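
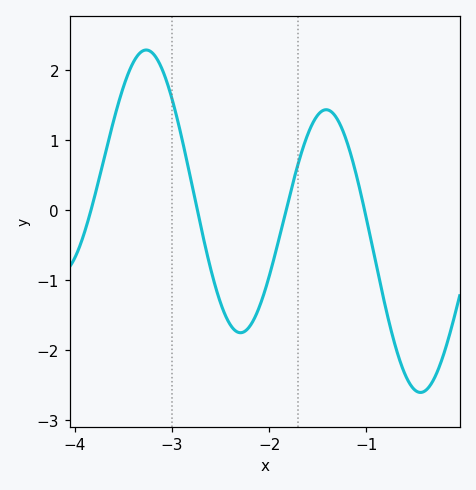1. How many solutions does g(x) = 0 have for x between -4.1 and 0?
4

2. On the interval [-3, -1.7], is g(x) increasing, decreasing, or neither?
neither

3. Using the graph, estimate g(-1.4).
1.4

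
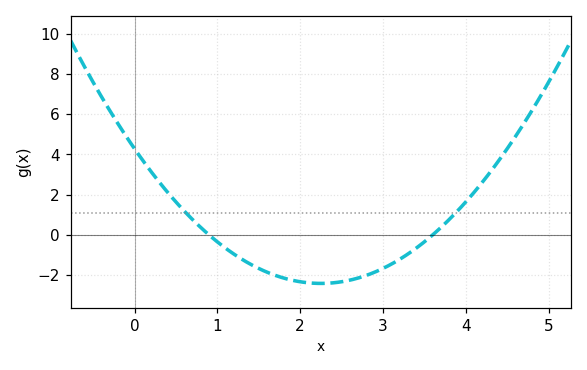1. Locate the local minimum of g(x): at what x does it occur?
2.2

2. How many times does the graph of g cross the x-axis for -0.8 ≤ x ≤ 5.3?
2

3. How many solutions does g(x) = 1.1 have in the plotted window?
2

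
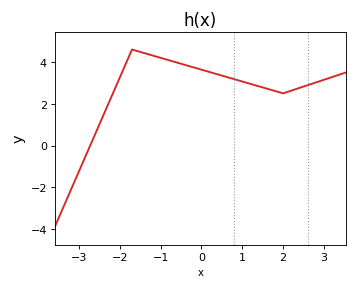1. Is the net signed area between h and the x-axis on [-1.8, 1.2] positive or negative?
positive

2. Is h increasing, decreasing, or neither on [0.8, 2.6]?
neither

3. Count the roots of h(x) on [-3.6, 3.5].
1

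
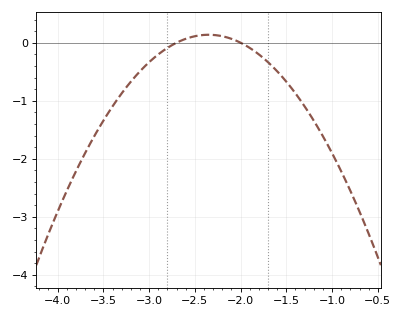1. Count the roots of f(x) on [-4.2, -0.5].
2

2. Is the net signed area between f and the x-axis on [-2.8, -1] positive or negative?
negative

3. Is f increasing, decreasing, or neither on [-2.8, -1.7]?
neither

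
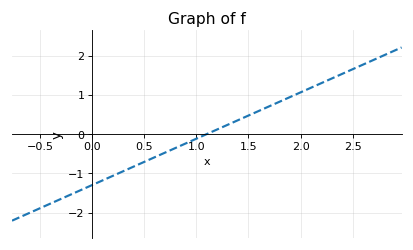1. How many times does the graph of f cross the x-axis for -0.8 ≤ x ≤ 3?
1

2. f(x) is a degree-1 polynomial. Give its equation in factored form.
y = 1.18(x - 1.1)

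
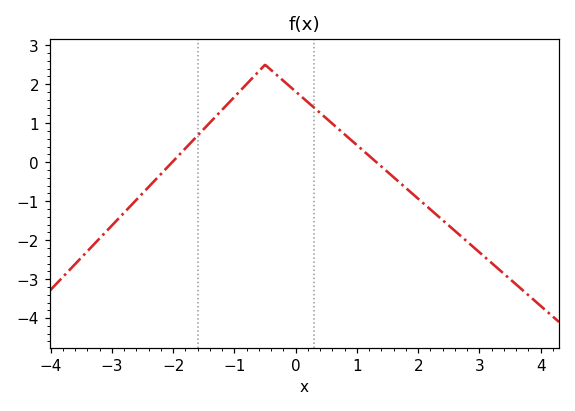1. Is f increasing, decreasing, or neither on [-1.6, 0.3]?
neither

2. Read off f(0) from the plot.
1.81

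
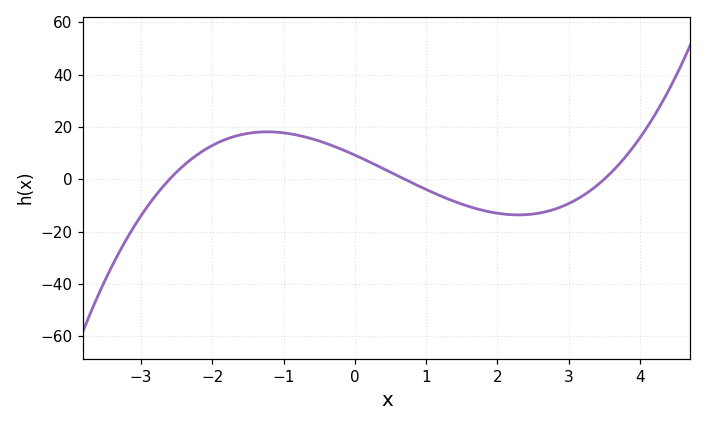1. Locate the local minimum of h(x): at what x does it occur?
2.2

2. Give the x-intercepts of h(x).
-2.6, 0.6, 3.4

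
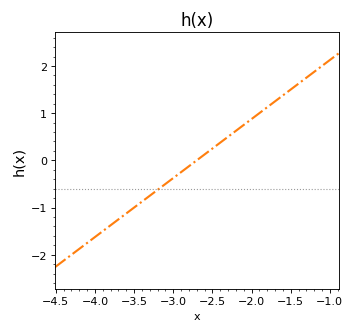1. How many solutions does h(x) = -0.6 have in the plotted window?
1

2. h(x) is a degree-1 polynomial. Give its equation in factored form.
y = 1.25(x + 2.7)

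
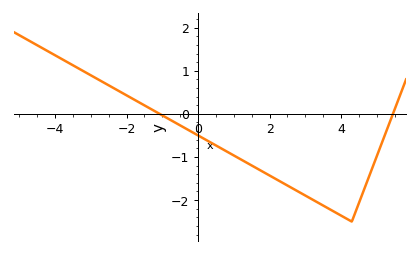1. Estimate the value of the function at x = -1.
-0.036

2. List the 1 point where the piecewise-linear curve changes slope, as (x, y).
(4.3, -2.5)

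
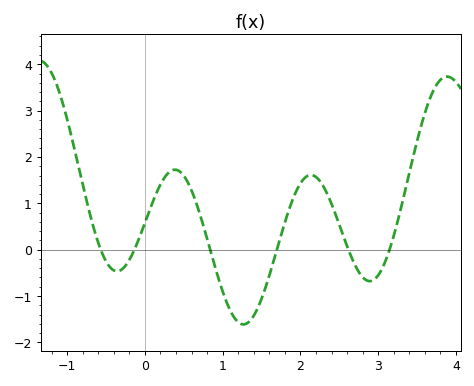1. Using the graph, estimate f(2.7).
-0.3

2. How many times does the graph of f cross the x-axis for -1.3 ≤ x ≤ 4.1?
6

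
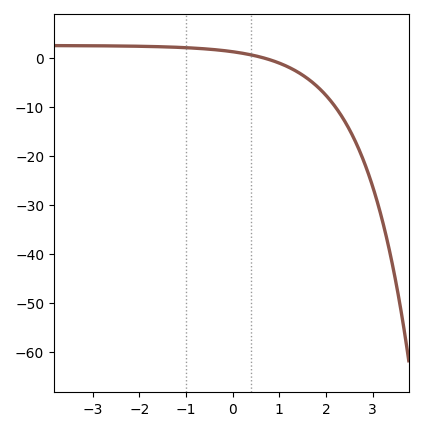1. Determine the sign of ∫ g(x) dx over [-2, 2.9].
negative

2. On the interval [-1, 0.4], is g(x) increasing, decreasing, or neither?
decreasing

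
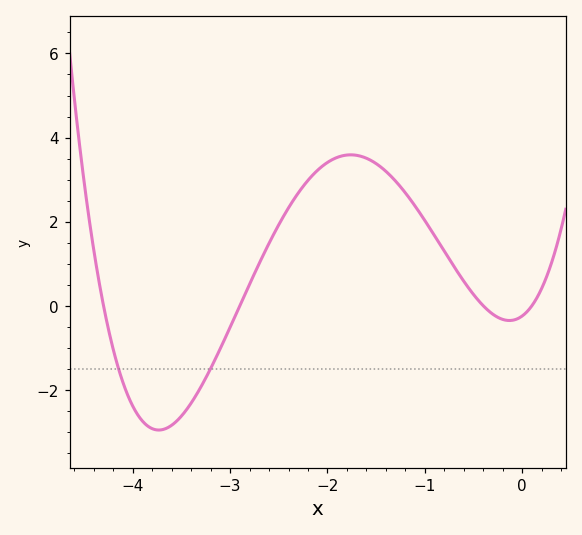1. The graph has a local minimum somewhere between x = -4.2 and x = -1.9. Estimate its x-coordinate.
-3.73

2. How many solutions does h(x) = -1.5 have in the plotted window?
2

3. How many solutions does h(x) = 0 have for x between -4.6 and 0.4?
4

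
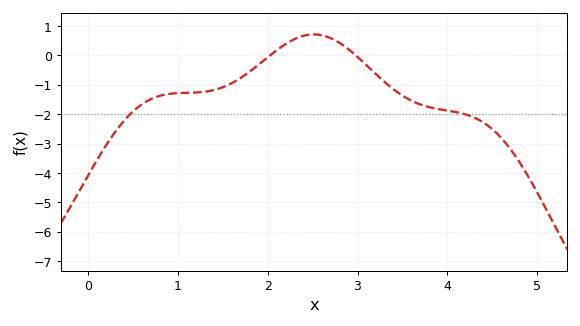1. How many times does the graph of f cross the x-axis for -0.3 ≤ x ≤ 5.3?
2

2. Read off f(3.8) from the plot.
-1.8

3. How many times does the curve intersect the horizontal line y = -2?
2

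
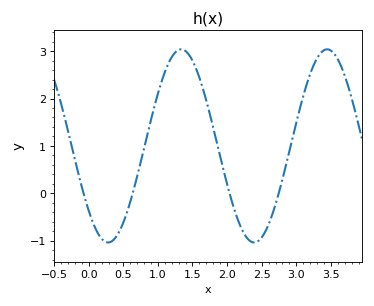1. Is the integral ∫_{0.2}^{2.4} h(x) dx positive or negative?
positive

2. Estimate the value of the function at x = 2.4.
-1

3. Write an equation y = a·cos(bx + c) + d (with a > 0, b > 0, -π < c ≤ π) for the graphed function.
y = 2.04cos(3x + 2.3) + 1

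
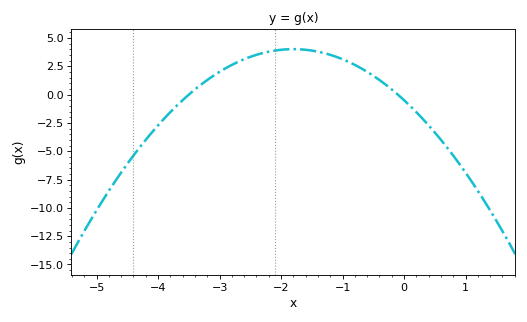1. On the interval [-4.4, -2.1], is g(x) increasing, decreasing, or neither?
increasing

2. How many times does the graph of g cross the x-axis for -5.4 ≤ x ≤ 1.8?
2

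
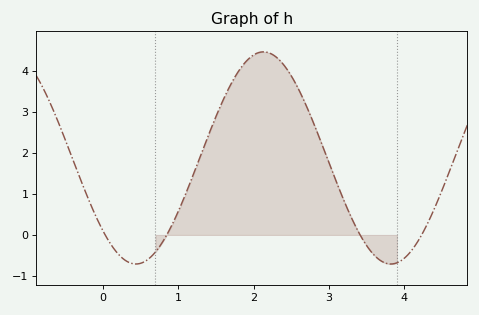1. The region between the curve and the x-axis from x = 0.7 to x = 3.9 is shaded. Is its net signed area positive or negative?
positive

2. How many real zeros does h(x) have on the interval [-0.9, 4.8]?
4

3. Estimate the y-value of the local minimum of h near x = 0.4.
-0.71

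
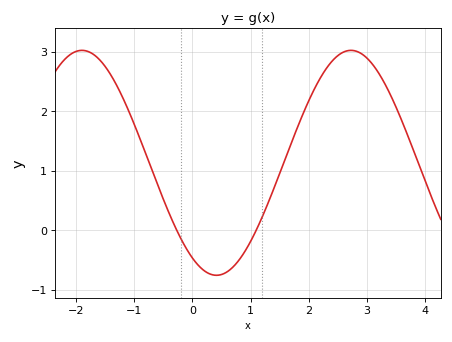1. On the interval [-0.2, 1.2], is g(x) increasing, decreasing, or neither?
neither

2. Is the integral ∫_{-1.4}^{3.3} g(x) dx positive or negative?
positive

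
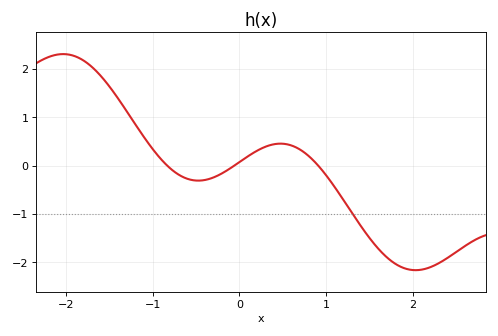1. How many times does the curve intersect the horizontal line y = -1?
1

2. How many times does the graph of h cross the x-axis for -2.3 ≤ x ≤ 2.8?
3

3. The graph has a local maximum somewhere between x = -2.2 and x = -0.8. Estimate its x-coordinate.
-2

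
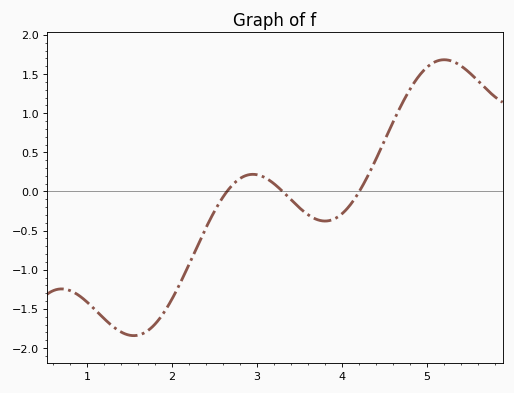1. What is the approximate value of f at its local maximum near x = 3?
0.219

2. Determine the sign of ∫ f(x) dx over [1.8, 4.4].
negative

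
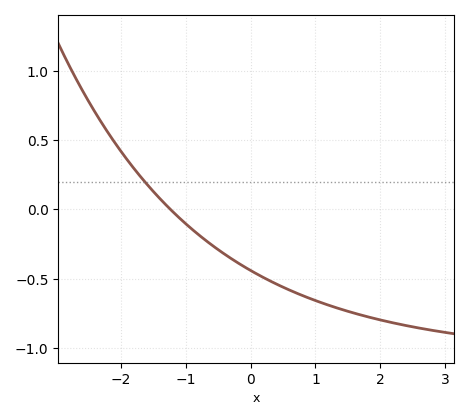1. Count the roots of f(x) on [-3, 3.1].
1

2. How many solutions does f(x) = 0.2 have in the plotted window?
1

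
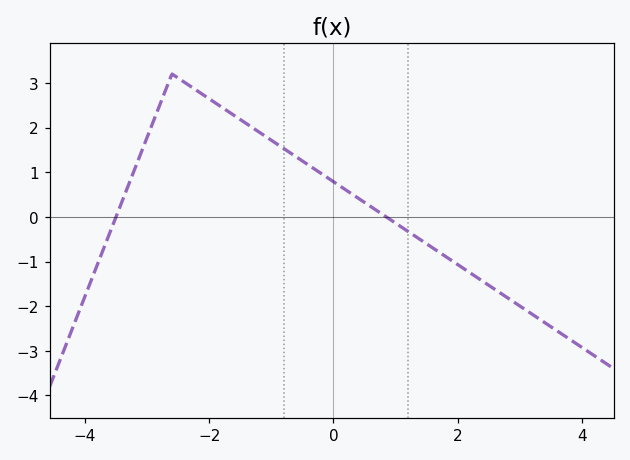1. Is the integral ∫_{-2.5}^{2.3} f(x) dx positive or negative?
positive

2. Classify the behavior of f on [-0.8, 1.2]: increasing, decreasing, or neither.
decreasing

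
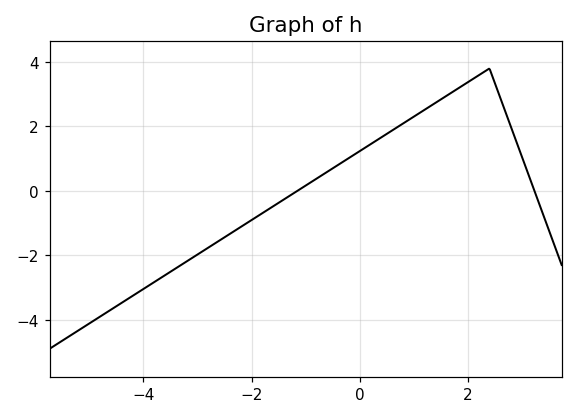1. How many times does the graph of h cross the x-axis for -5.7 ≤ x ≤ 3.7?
2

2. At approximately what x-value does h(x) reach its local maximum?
2.4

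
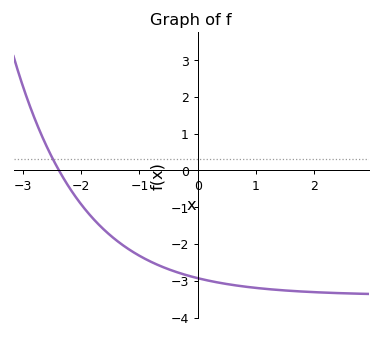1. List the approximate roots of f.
-2.4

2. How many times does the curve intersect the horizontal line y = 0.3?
1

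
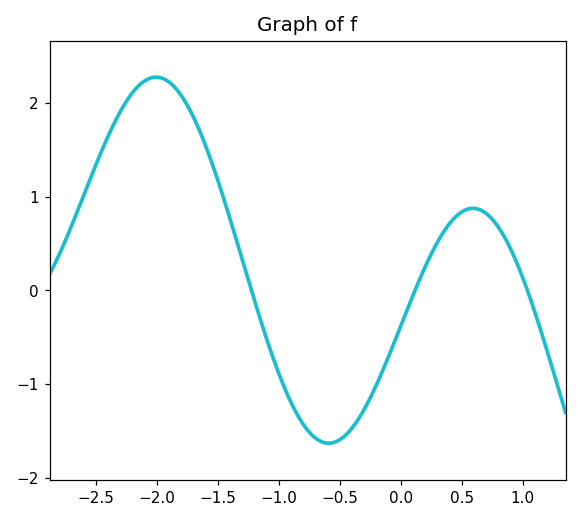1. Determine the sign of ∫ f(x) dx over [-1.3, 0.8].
negative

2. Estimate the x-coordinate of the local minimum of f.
-0.591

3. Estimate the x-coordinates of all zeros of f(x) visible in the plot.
-1.22, 0.116, 1.04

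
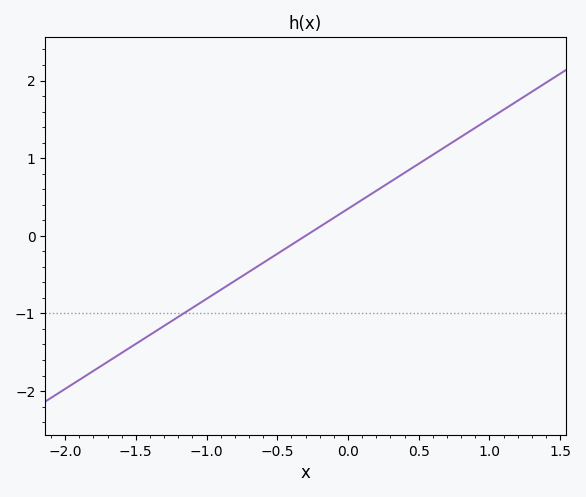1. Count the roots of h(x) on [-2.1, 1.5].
1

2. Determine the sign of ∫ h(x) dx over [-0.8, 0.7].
positive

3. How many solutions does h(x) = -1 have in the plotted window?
1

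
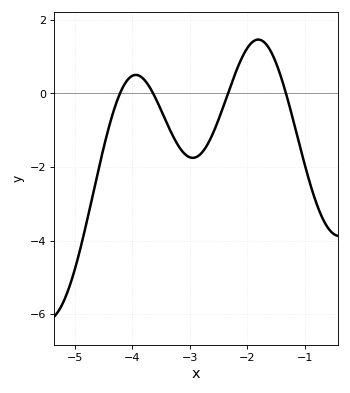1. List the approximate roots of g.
-4.22, -3.64, -2.33, -1.32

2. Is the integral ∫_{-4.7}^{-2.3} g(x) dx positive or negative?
negative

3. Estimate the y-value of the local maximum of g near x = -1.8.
1.46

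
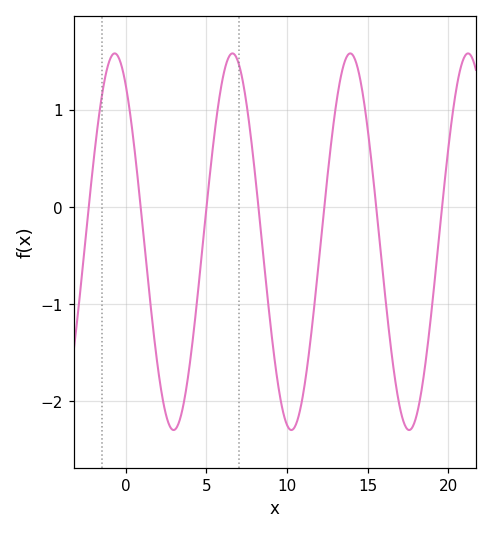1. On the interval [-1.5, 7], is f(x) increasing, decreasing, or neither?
neither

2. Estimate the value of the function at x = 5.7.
1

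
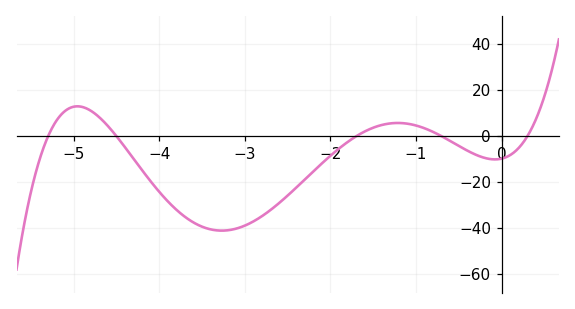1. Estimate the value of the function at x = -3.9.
-28.3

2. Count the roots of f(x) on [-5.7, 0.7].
5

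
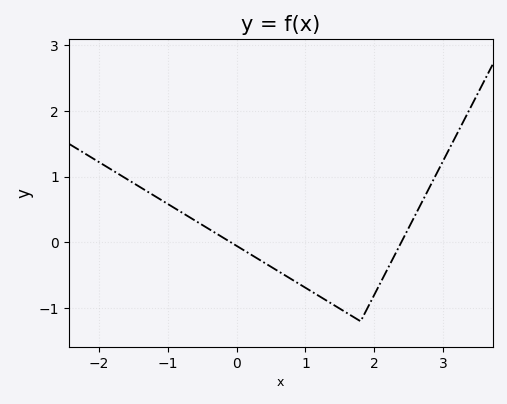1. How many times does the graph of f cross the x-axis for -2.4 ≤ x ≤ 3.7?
2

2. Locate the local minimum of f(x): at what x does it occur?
1.8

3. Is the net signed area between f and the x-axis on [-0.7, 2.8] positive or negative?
negative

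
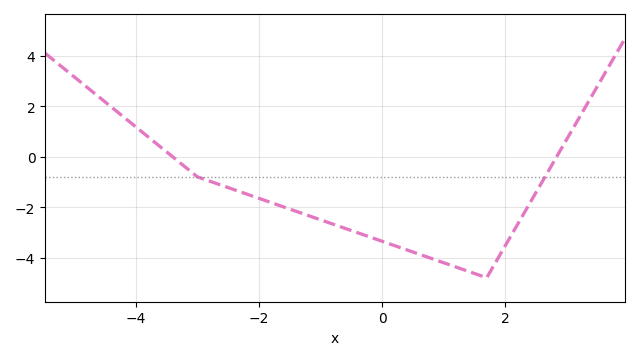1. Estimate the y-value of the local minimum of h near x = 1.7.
-4.8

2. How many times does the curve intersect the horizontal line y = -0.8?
2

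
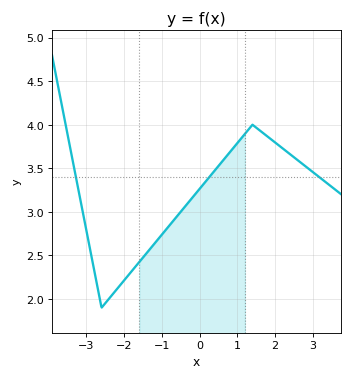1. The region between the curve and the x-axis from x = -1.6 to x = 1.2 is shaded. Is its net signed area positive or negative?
positive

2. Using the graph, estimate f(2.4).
3.65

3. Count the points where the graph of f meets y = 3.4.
3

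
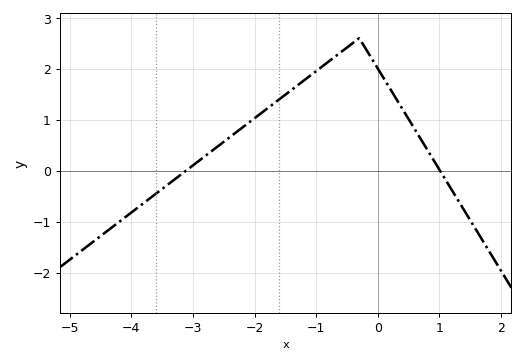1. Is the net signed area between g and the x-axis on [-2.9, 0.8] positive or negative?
positive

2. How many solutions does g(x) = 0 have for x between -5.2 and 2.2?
2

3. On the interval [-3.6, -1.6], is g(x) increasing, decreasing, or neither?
increasing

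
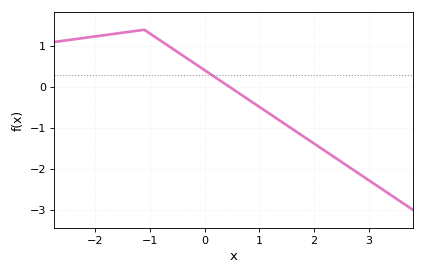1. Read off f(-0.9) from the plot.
1.22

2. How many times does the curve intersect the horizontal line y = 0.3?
1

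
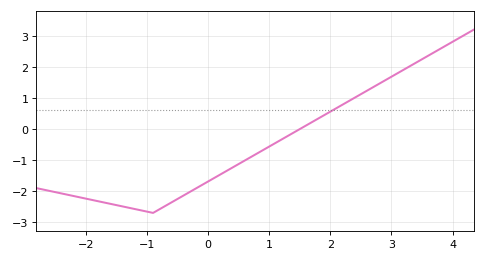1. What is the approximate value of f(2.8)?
1.46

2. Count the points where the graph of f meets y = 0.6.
1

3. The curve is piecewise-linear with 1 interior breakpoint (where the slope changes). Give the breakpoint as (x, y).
(-0.9, -2.7)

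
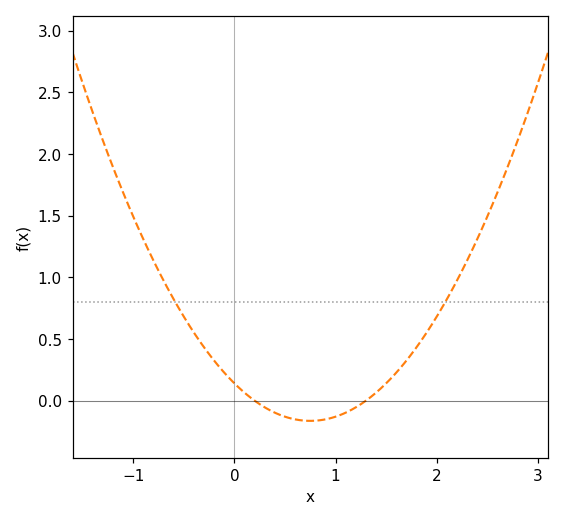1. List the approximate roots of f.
0.2, 1.3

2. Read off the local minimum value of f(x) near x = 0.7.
-0.15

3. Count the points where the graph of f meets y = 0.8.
2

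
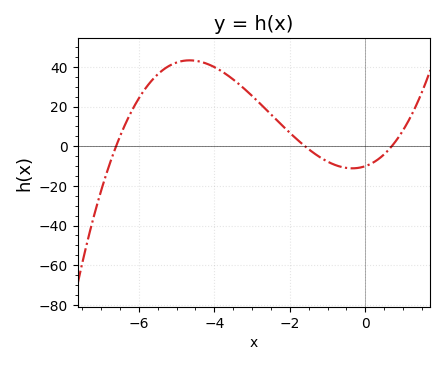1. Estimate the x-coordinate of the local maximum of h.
-4.66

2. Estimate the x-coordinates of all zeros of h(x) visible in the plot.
-6.6, -1.6, 0.7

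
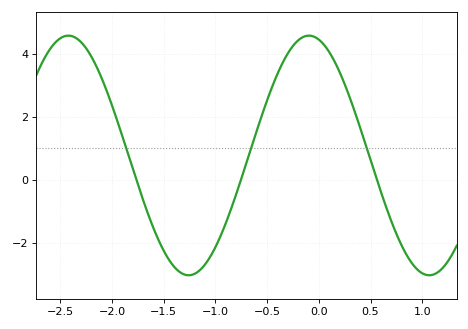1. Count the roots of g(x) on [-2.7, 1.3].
3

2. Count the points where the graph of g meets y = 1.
3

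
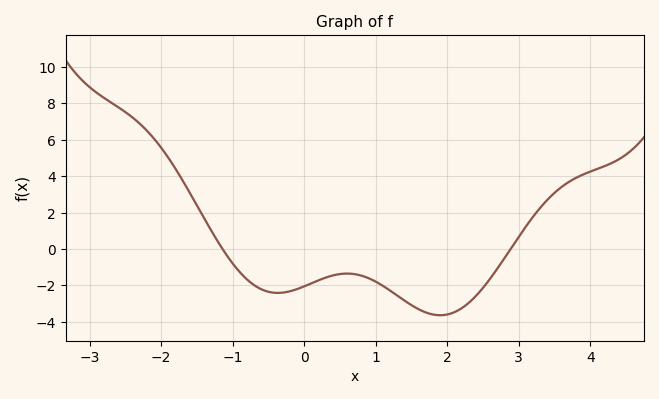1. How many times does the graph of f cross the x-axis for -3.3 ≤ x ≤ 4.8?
2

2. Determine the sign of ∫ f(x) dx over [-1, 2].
negative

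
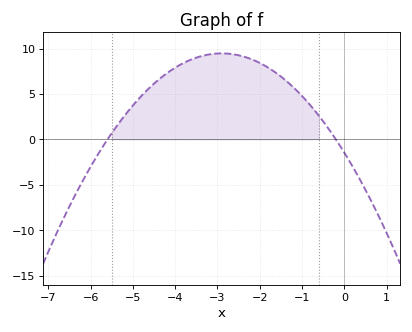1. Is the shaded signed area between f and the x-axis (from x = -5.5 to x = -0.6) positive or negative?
positive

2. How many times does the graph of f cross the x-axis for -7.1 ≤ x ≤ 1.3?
2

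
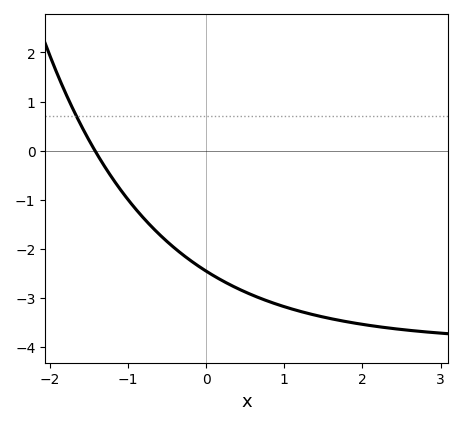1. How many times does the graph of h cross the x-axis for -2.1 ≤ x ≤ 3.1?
1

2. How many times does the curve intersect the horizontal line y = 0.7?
1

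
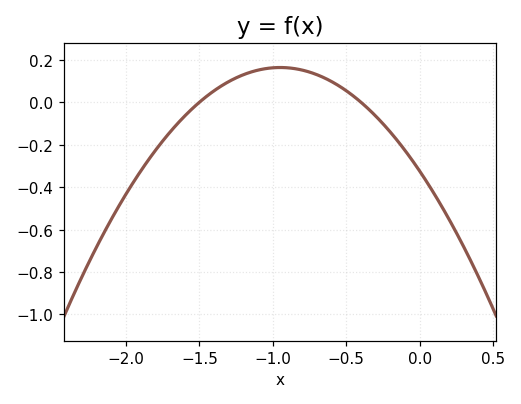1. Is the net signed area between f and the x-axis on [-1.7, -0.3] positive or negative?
positive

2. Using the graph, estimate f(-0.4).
0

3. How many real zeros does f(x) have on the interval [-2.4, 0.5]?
2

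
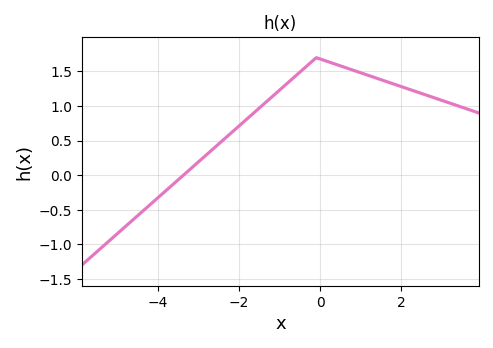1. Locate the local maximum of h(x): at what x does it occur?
-0.1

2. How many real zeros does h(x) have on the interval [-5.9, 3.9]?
1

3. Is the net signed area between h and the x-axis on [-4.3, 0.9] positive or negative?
positive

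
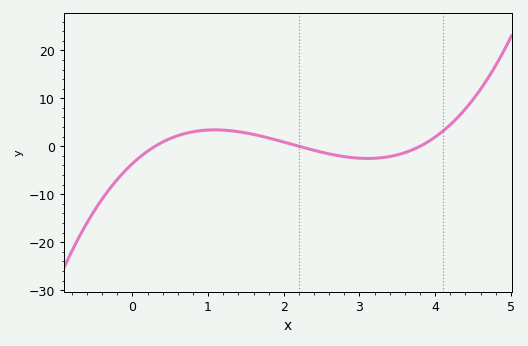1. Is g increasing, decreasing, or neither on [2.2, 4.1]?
neither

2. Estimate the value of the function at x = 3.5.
-1.8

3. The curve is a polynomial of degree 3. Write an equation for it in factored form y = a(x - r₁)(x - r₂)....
y = 1.44(x - 0.3)(x - 2.2)(x - 3.8)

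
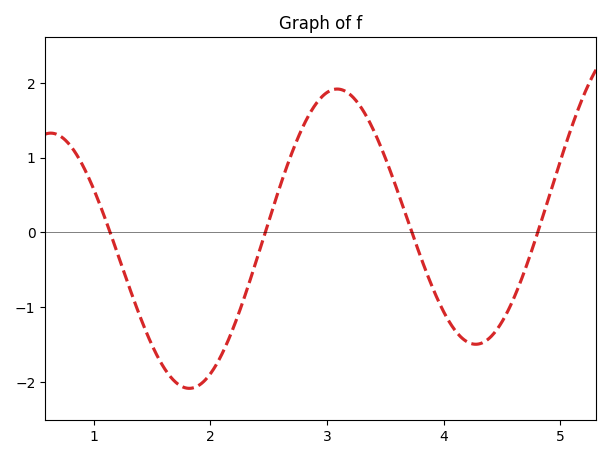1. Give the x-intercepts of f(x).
1.14, 2.47, 3.73, 4.81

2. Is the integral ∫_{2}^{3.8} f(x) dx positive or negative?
positive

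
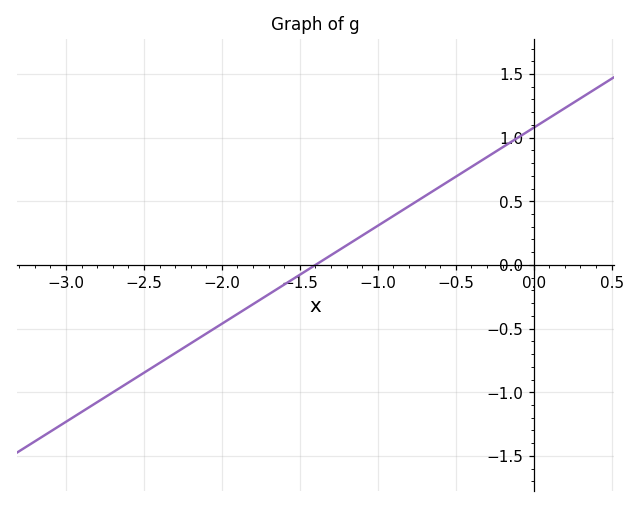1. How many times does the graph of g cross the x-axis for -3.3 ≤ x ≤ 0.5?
1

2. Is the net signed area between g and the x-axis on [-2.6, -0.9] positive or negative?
negative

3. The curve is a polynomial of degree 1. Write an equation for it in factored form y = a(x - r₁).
y = 0.77(x + 1.4)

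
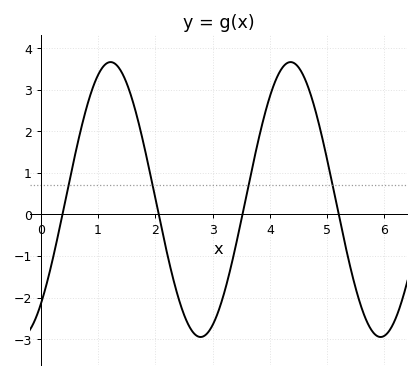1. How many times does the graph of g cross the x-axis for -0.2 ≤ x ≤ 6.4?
4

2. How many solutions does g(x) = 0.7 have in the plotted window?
4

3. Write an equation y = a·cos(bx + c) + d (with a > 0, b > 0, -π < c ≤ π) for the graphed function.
y = 3.31cos(2x - 2.4) + 0.36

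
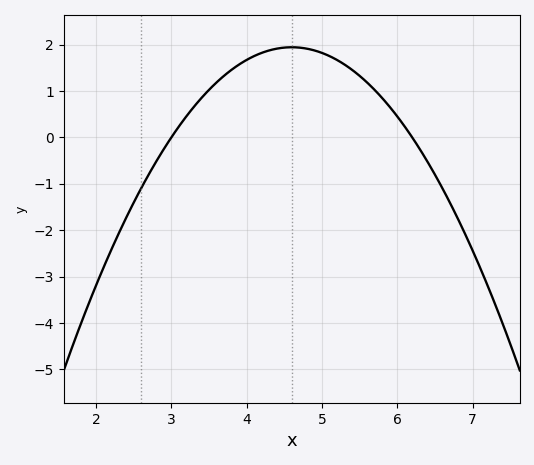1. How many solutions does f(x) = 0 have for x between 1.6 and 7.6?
2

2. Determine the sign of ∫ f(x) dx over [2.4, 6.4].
positive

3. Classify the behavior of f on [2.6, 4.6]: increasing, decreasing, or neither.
increasing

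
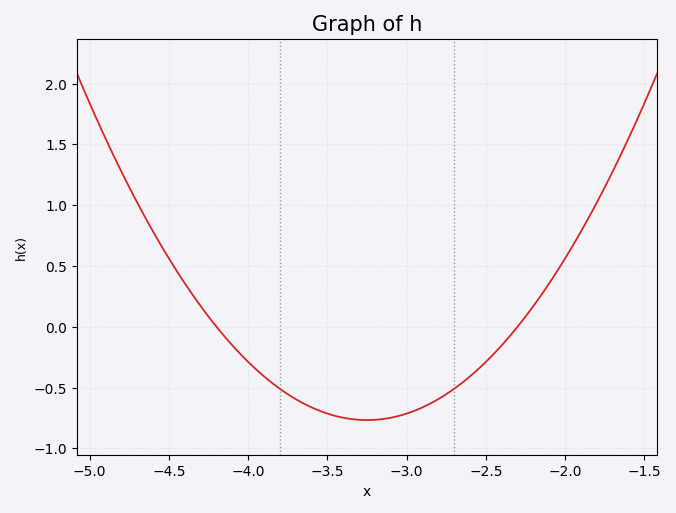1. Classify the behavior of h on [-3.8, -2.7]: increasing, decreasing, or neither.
neither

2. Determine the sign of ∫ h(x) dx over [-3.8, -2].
negative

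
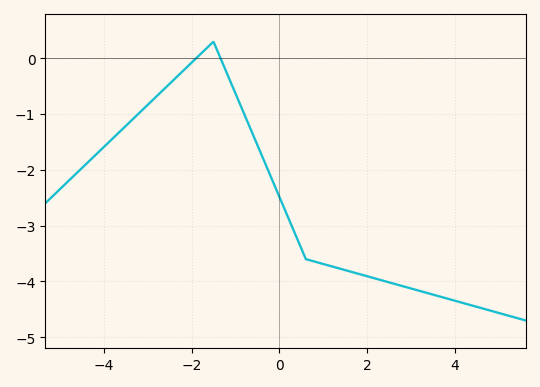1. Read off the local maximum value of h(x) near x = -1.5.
0.3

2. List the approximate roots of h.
-1.8, -1.4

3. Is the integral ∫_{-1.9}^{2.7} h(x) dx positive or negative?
negative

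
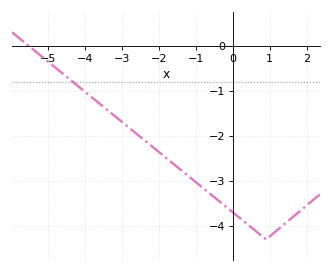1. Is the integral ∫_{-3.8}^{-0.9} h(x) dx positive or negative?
negative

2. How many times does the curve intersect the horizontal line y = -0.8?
1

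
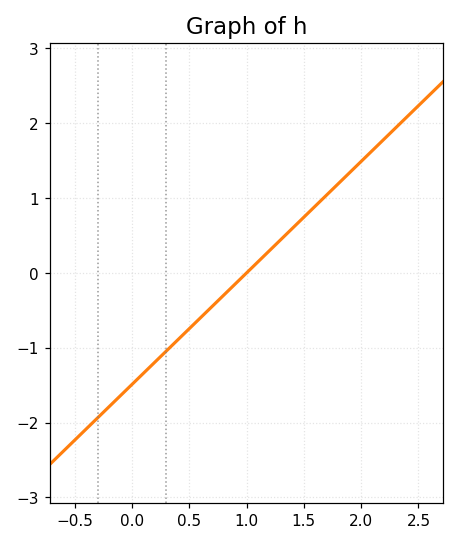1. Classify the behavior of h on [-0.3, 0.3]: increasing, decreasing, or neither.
increasing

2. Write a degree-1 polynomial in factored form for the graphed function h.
y = 1.49(x - 1)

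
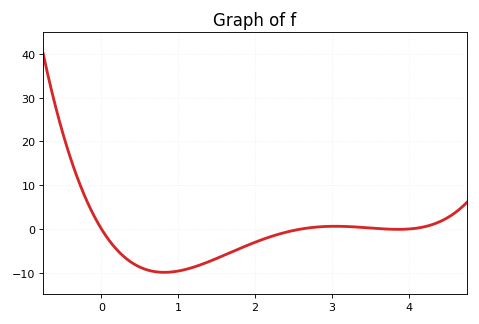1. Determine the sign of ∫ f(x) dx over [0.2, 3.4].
negative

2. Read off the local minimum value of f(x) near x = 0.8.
-9.89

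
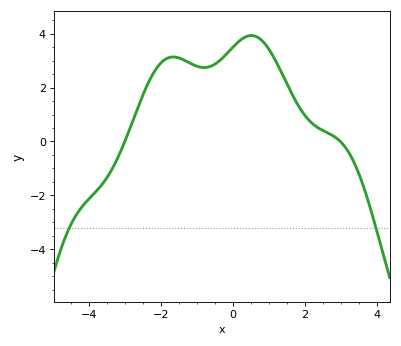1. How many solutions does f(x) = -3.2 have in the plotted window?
2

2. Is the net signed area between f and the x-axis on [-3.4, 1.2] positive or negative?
positive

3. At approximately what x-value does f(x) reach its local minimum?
-0.8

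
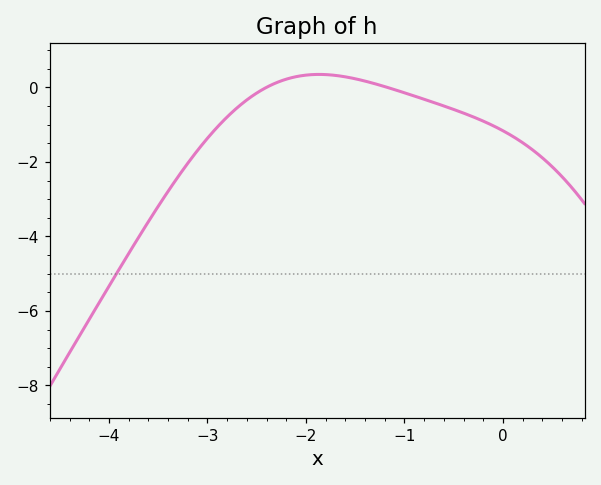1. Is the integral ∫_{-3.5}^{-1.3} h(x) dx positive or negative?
negative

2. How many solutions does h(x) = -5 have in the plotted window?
1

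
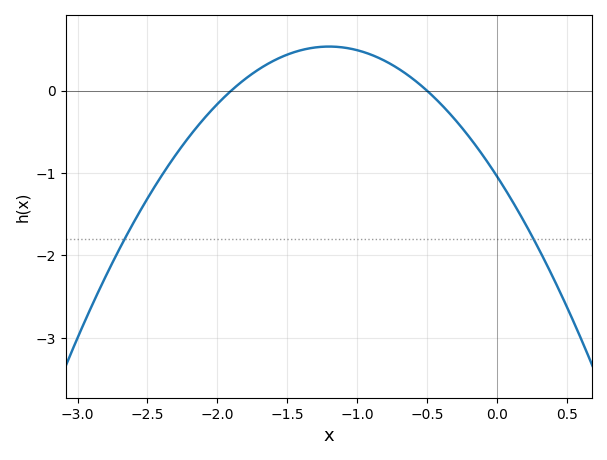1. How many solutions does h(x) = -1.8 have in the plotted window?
2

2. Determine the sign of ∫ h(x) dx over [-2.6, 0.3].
negative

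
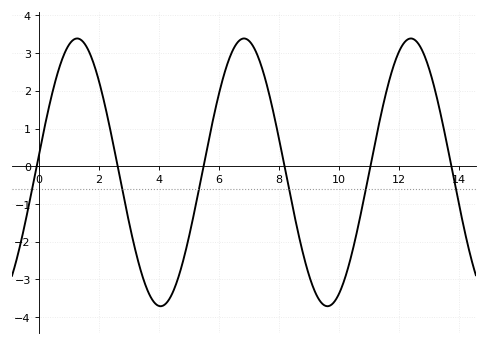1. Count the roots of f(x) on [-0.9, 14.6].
6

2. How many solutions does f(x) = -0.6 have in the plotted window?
6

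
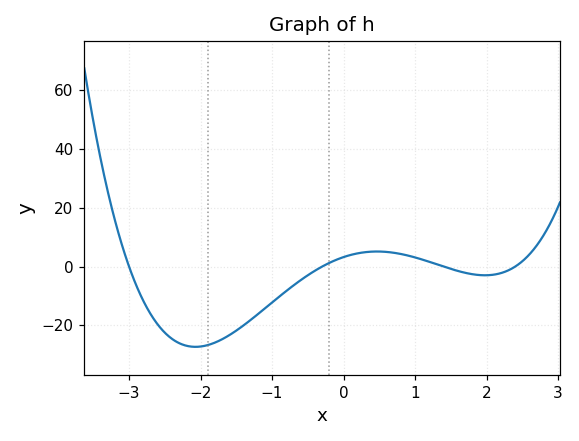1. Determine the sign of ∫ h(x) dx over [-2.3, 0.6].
negative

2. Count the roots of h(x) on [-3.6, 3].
4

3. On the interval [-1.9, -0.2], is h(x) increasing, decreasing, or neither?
increasing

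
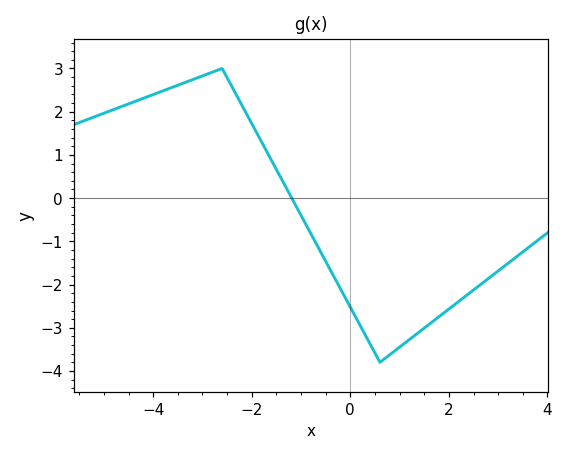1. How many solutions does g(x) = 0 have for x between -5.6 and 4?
1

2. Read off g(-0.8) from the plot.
-0.825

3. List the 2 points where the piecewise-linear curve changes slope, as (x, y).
(-2.6, 3); (0.6, -3.8)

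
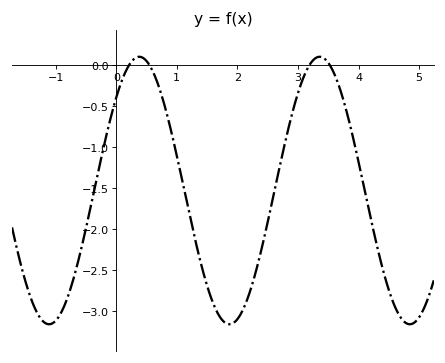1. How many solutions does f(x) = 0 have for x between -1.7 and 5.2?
4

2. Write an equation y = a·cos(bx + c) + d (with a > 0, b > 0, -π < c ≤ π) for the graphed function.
y = 1.63cos(2.1x - 0.8) - 1.53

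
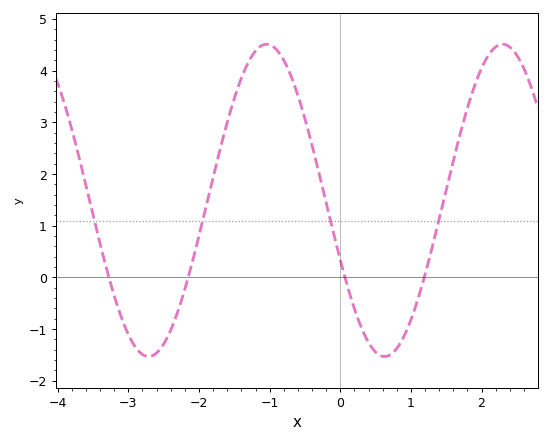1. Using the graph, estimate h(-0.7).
3.9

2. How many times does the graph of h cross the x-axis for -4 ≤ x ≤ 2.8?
4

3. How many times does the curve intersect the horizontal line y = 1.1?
4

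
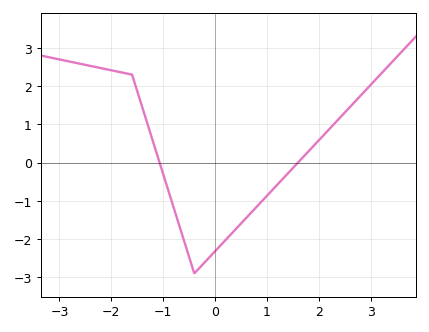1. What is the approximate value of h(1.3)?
-0.4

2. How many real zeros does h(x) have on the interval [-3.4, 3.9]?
2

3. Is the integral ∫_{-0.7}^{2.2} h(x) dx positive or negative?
negative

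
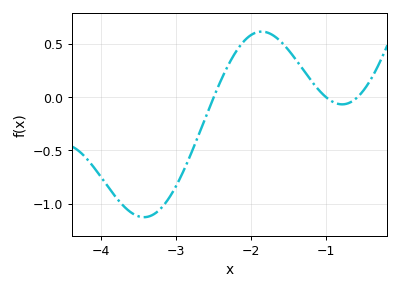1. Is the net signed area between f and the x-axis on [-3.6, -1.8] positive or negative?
negative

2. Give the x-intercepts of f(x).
-2.49, -1, -0.578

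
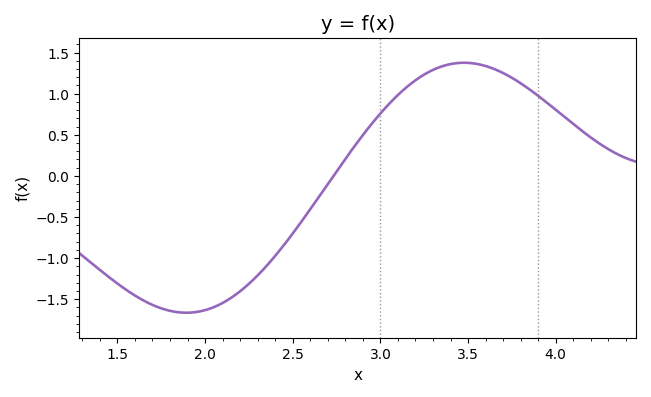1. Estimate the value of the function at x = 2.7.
-0.098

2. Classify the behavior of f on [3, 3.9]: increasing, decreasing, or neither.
neither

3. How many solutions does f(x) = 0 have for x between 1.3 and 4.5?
1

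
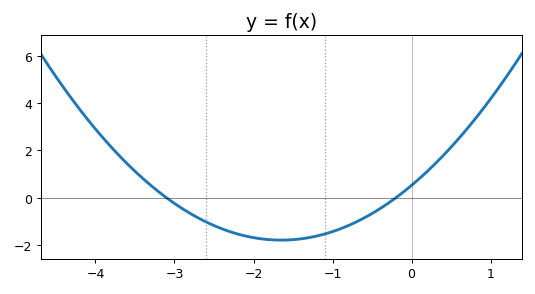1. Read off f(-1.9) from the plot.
-1.8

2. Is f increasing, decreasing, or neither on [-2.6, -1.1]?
neither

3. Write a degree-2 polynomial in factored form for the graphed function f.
y = 0.85(x + 3.1)(x + 0.2)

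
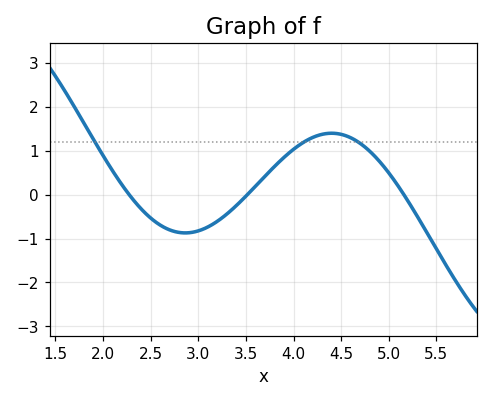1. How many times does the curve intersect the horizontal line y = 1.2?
3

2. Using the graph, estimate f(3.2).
-0.6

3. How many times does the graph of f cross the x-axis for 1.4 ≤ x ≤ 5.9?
3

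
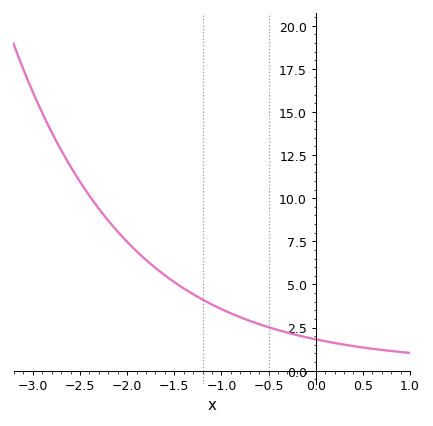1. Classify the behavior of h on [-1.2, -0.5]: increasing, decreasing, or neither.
decreasing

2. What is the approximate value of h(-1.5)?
5.14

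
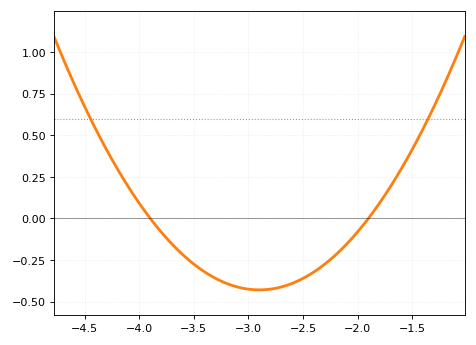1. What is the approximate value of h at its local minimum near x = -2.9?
-0.43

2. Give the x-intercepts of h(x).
-3.9, -1.9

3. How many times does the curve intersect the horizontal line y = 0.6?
2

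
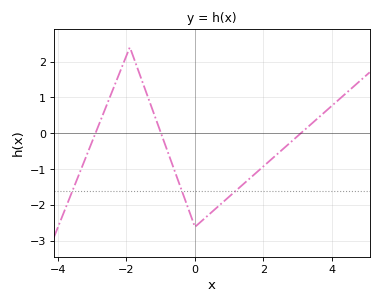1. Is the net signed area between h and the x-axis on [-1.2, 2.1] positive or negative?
negative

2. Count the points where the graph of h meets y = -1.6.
3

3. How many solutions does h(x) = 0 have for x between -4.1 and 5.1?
3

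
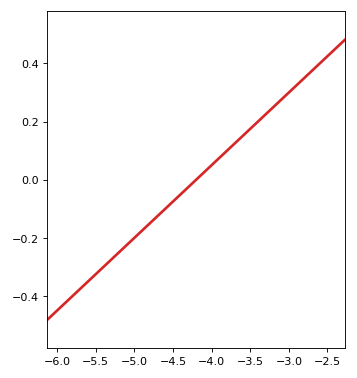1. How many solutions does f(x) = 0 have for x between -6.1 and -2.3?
1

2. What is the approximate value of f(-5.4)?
-0.3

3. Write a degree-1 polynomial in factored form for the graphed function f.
y = 0.25(x + 4.2)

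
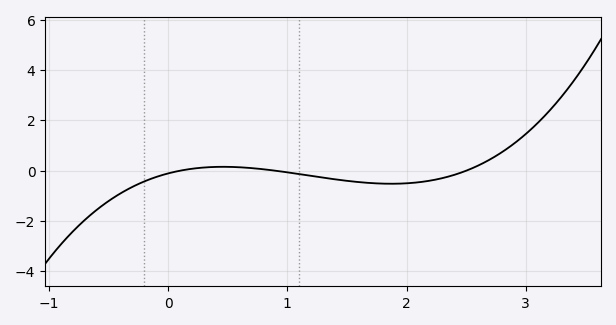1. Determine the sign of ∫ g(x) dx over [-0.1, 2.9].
negative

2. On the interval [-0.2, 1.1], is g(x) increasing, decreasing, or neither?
neither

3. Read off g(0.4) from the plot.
0.2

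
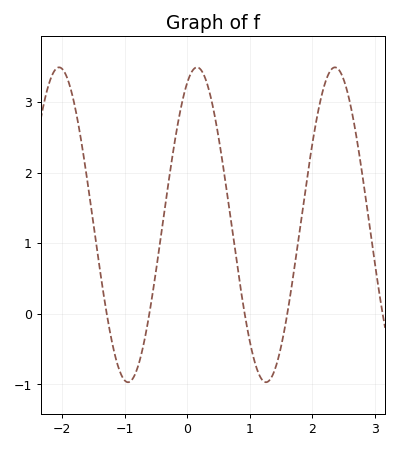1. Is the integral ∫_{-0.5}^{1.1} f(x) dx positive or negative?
positive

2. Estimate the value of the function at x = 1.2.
-0.9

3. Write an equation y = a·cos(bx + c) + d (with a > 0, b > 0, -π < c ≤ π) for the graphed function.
y = 2.23cos(2.9x - 0.44) + 1.26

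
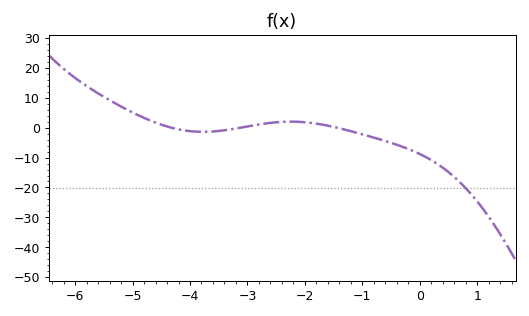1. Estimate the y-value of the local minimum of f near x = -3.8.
-1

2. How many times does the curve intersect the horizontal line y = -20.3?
1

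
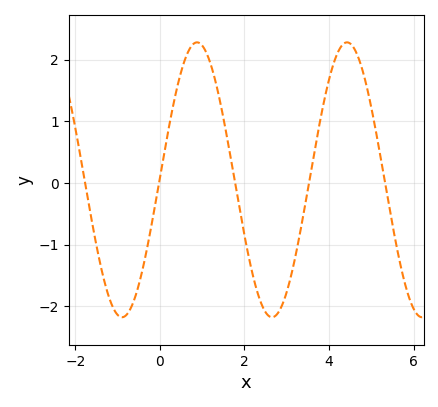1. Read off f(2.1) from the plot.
-1.2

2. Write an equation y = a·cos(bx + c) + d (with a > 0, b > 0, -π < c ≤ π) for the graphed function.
y = 2.23cos(1.8x - 1.6) + 0.05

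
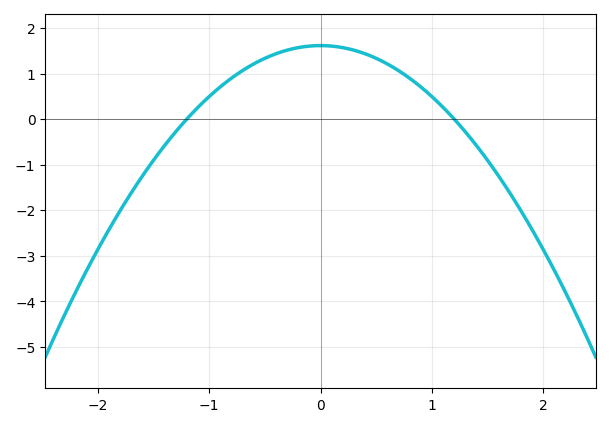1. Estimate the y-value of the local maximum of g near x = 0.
1.6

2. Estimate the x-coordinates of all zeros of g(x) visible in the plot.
-1.2, 1.2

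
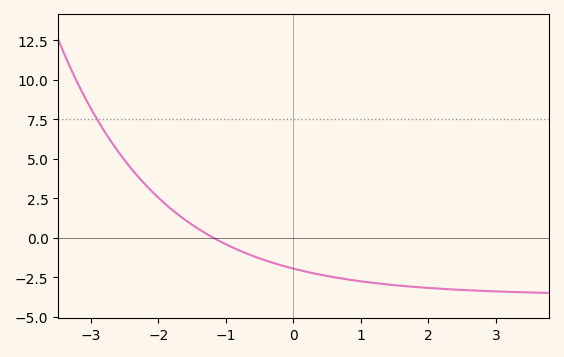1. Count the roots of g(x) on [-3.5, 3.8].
1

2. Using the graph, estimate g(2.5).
-3.2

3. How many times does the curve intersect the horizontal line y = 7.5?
1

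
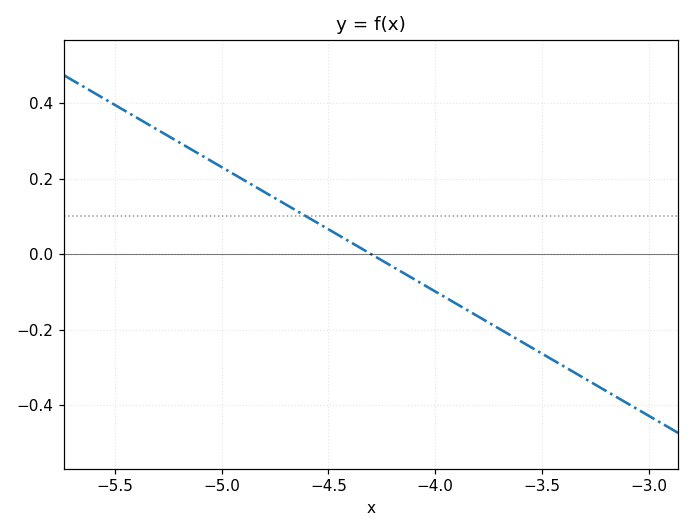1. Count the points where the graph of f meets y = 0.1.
1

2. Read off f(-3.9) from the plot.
-0.132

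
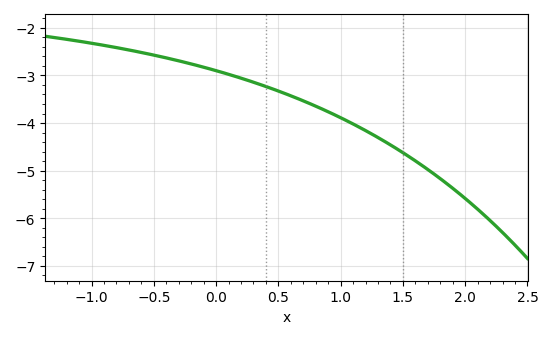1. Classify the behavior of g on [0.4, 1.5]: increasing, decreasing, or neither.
decreasing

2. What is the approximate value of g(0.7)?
-3.5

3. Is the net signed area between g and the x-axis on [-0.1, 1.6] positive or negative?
negative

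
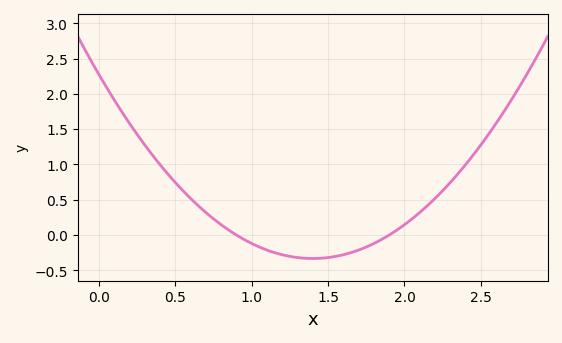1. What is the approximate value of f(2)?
0.15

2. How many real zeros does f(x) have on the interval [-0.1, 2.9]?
2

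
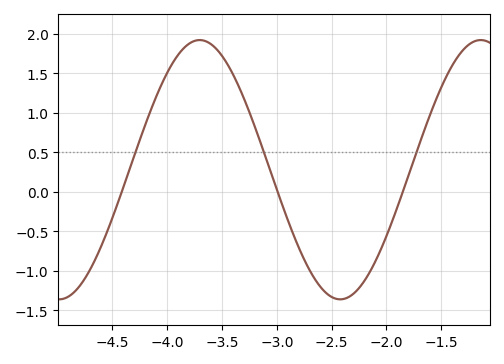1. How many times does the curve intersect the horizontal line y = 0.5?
3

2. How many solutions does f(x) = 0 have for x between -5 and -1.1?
3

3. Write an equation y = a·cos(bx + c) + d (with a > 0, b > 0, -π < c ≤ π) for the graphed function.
y = 1.64cos(2.5x + 2.8) + 0.28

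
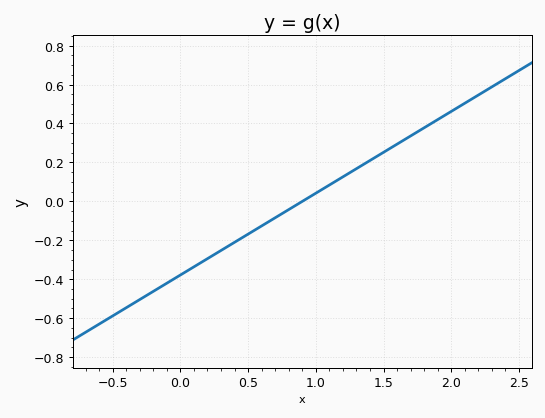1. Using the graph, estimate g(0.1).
-0.34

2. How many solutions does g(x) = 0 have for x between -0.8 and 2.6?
1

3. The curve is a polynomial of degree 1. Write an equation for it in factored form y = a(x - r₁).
y = 0.42(x - 0.9)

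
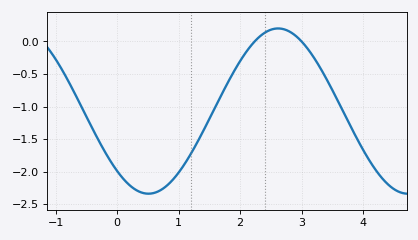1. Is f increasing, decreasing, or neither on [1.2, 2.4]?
increasing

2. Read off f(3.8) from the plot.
-1.31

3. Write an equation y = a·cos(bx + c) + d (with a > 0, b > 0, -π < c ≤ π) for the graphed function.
y = 1.27cos(1.49x + 2.38) - 1.07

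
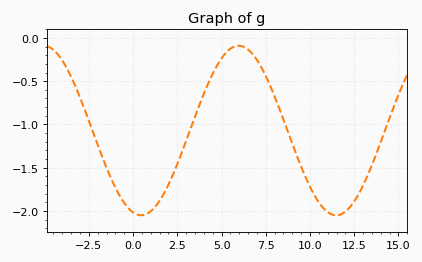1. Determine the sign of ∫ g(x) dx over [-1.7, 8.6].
negative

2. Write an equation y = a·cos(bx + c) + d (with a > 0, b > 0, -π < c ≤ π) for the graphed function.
y = 0.98cos(0.57x + 2.9) - 1.07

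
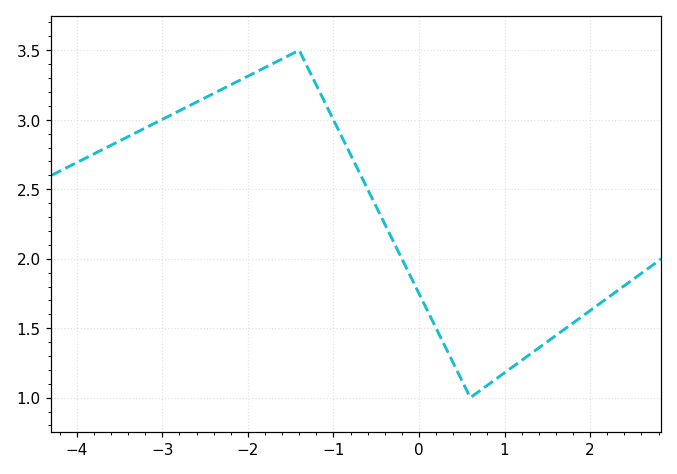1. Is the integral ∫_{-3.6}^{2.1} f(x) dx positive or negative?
positive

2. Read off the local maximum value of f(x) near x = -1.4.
3.5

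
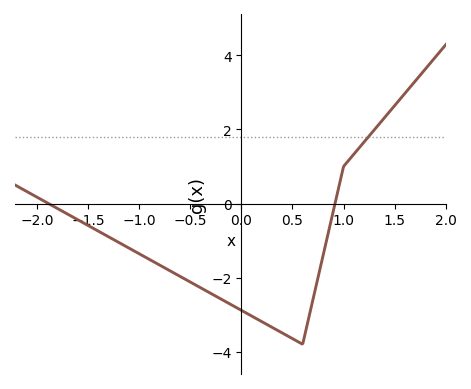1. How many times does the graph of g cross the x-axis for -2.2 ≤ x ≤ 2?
2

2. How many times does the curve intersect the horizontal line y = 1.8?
1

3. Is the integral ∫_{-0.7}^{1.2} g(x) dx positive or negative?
negative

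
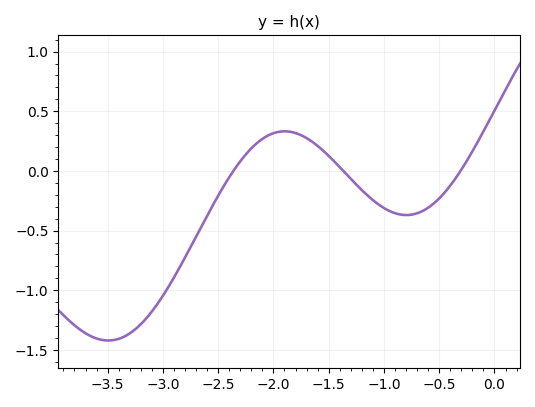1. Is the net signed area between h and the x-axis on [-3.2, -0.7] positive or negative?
negative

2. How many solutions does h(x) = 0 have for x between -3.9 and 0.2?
3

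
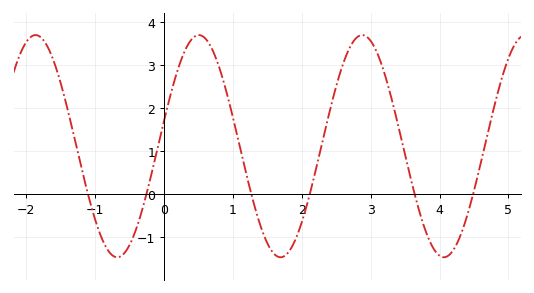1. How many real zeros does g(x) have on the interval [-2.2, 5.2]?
6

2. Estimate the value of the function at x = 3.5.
0.913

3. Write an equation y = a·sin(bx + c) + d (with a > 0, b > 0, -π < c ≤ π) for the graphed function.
y = 2.58sin(2.65x + 0.23) + 1.12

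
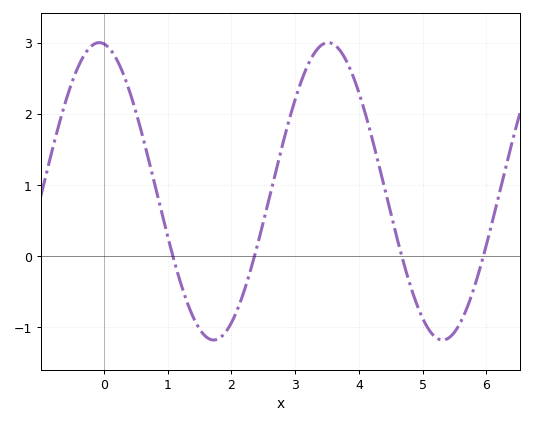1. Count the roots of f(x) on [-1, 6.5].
4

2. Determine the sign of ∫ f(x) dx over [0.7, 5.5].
positive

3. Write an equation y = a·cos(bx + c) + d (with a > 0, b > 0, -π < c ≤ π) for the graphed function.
y = 2.09cos(1.75x + 0.13) + 0.91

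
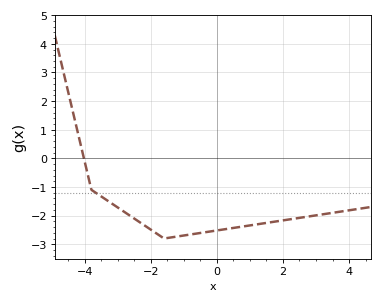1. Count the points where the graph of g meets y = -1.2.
1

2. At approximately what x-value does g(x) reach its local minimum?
-1.6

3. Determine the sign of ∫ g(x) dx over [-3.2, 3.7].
negative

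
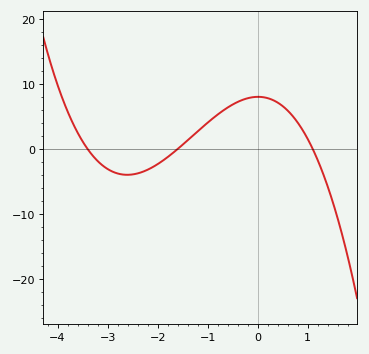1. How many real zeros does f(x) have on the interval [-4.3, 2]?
3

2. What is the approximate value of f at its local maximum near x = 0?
8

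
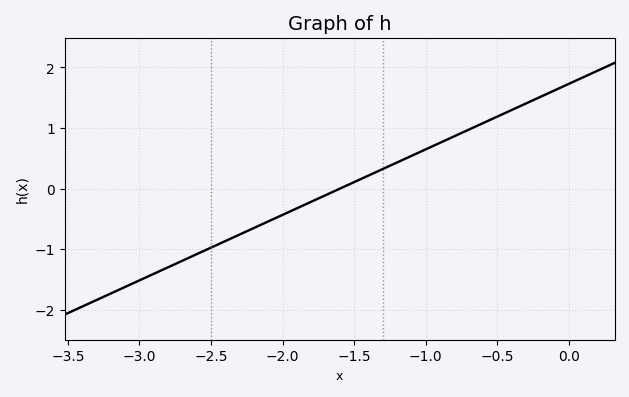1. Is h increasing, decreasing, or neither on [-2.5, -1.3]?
increasing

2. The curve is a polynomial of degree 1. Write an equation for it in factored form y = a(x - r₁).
y = 1.08(x + 1.6)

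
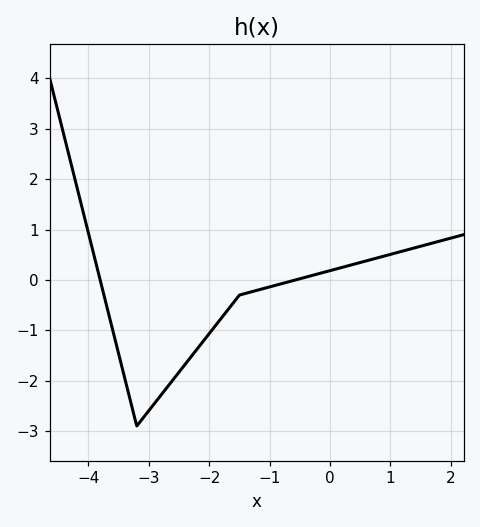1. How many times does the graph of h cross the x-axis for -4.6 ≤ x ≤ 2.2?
2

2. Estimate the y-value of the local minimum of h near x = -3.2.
-2.9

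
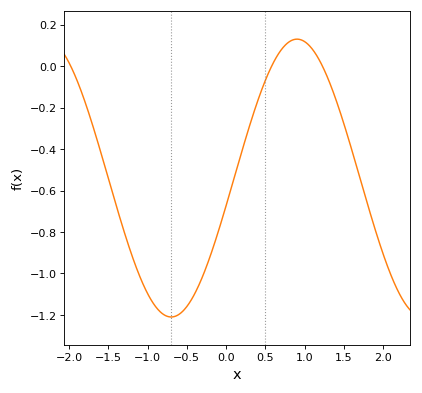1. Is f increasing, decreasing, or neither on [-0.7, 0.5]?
increasing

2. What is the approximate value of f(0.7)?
0.077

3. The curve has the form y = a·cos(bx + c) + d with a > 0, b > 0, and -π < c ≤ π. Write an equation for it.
y = 0.67cos(1.96x - 1.77) - 0.54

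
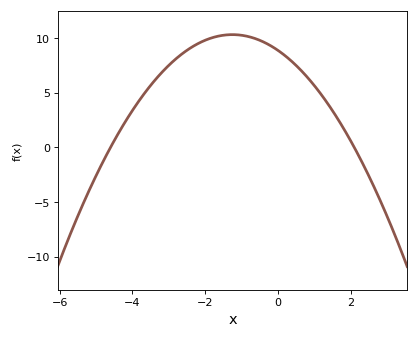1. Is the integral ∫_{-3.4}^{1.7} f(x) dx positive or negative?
positive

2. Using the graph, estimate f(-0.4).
9.5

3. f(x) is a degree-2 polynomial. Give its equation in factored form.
y = -0.92(x + 4.6)(x - 2.1)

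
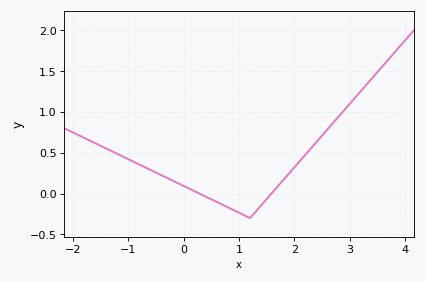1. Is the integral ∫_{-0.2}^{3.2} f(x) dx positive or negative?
positive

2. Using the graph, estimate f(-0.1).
0.126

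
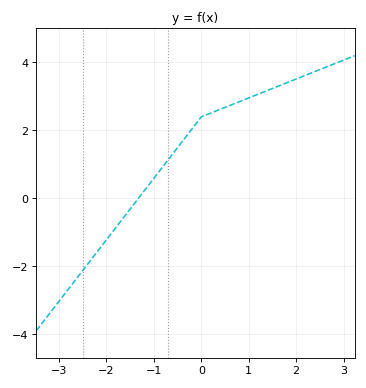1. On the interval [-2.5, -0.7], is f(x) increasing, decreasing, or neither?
increasing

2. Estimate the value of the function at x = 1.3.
3.12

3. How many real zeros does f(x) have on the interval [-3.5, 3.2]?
1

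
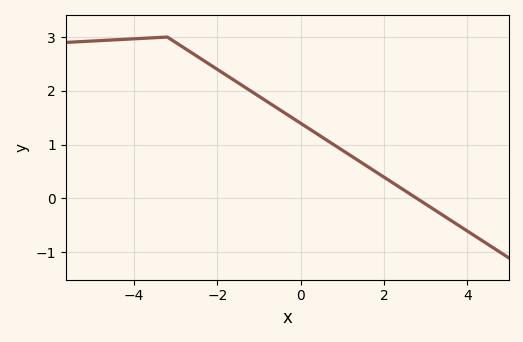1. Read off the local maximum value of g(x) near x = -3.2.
3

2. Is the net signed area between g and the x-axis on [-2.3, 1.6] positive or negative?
positive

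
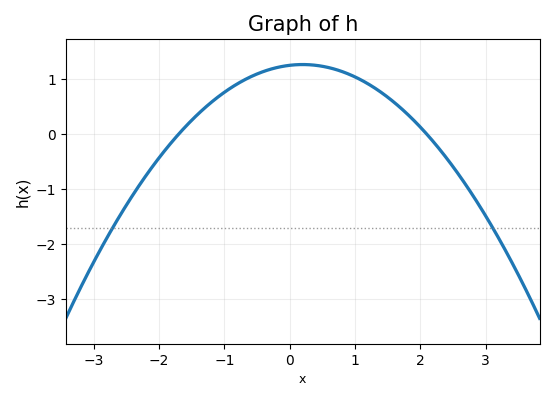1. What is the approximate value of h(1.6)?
0.6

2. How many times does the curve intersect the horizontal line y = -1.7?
2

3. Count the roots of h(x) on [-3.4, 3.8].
2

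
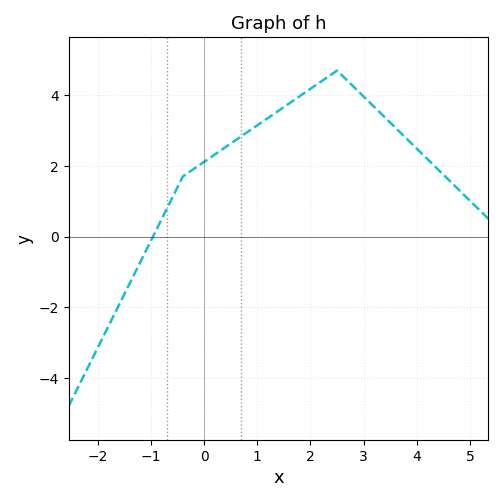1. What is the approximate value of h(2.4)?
4.6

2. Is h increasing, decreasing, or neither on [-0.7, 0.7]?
increasing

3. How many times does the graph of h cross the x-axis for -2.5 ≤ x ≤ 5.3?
1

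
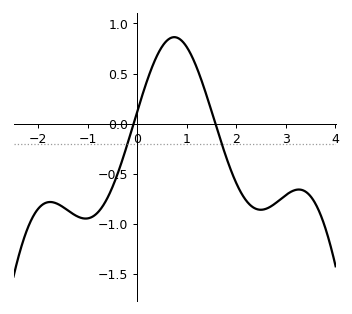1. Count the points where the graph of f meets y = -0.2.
2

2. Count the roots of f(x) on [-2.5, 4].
2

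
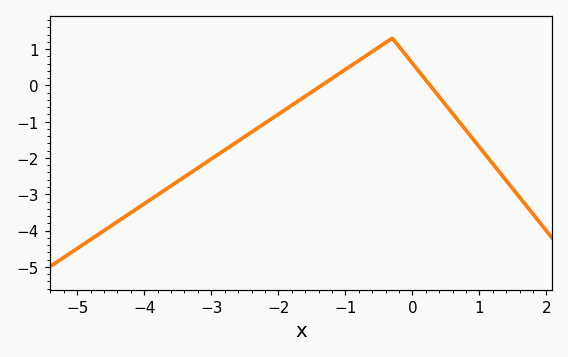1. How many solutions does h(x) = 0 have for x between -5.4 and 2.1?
2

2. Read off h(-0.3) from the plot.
1.3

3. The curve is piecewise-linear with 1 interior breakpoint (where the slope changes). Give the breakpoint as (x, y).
(-0.3, 1.3)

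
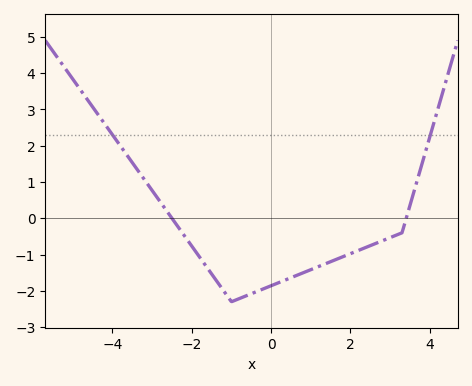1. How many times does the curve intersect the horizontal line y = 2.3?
2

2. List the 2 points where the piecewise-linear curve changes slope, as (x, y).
(-1, -2.3); (3.3, -0.4)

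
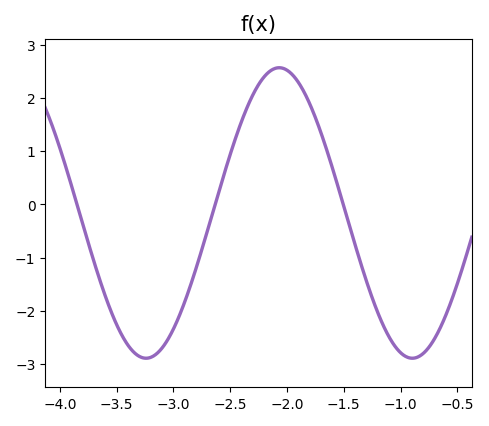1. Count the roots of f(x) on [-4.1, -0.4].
3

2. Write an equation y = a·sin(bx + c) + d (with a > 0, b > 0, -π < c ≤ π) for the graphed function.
y = 2.73sin(2.7x + 0.83) - 0.16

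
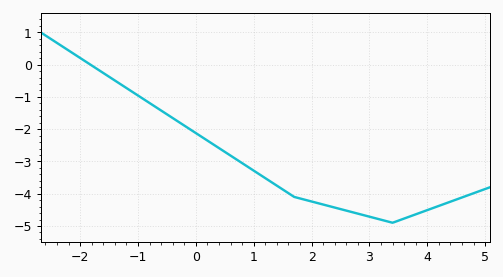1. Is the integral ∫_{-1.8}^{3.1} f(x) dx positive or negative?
negative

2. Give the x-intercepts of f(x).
-1.8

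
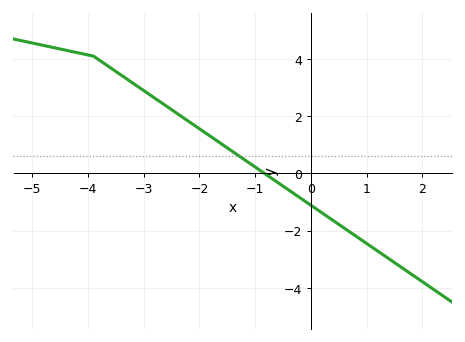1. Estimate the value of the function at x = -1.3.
0.627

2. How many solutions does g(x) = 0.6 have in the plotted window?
1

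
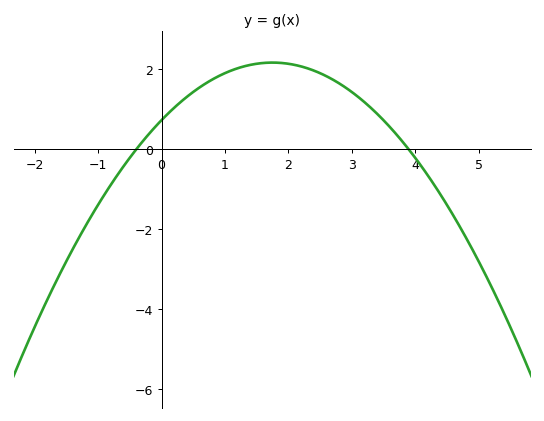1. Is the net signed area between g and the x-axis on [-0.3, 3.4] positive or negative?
positive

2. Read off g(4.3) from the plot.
-0.8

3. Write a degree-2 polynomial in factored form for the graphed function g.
y = -0.47(x + 0.4)(x - 3.9)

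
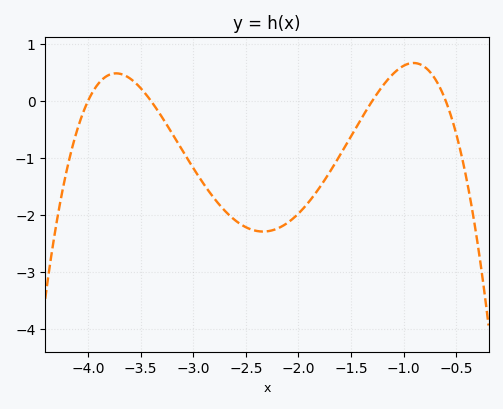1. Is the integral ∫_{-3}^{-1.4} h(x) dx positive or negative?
negative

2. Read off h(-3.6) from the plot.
0.4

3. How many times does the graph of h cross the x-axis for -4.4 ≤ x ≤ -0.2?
4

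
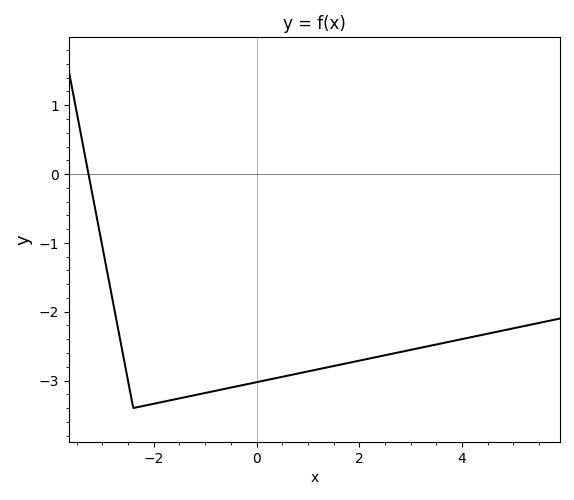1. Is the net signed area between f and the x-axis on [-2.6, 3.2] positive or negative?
negative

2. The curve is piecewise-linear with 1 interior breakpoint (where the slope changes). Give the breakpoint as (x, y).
(-2.4, -3.4)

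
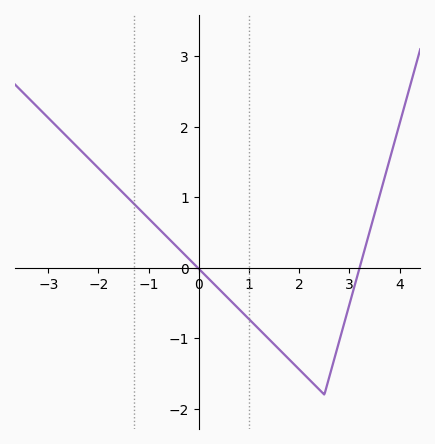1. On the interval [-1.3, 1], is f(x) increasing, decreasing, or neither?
decreasing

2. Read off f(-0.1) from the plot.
0.057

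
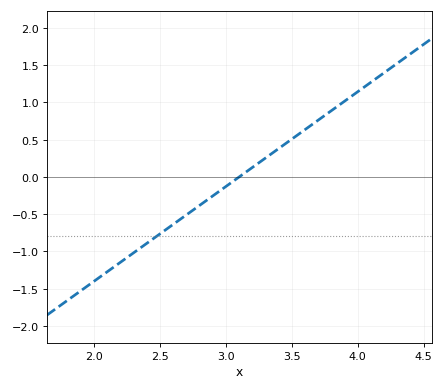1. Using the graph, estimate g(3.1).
0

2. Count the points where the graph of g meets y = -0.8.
1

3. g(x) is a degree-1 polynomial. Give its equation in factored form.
y = 1.27(x - 3.1)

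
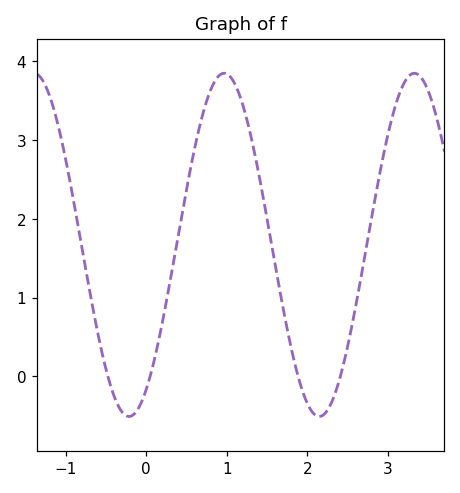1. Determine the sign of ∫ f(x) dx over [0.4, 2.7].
positive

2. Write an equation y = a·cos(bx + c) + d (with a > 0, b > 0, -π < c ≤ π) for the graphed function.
y = 2.18cos(2.66x - 2.57) + 1.67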